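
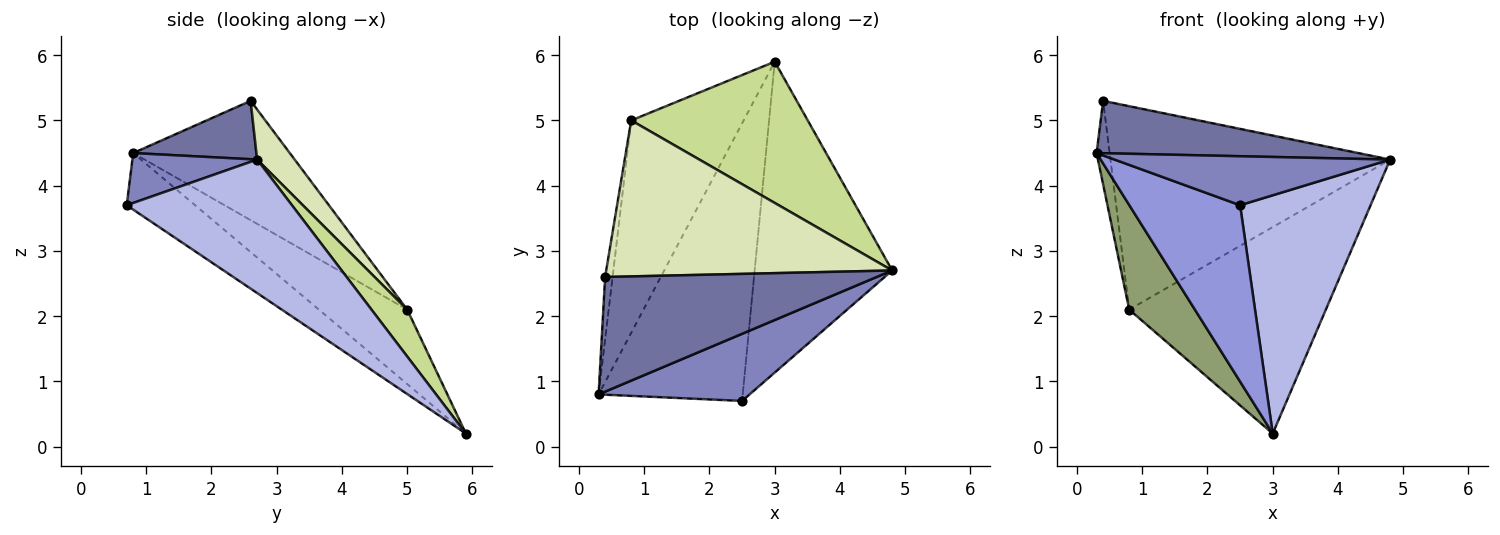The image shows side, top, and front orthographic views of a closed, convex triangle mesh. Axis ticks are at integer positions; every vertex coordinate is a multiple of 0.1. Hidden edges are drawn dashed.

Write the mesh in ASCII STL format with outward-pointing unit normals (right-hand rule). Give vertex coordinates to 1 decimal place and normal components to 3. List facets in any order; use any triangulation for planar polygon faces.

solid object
 facet normal 0.192 -0.407 0.893
  outer loop
   vertex 0.4 2.6 5.3
   vertex 0.3 0.8 4.5
   vertex 4.8 2.7 4.4
  endloop
 endfacet
 facet normal 0.258 -0.570 0.780
  outer loop
   vertex 2.5 0.7 3.7
   vertex 4.8 2.7 4.4
   vertex 0.3 0.8 4.5
  endloop
 endfacet
 facet normal -0.314 -0.509 -0.801
  outer loop
   vertex 2.5 0.7 3.7
   vertex 0.3 0.8 4.5
   vertex 3.0 5.9 0.2
  endloop
 endfacet
 facet normal 0.610 -0.482 -0.629
  outer loop
   vertex 2.5 0.7 3.7
   vertex 3.0 5.9 0.2
   vertex 4.8 2.7 4.4
  endloop
 endfacet
 facet normal -0.511 -0.380 -0.771
  outer loop
   vertex 0.8 5.0 2.1
   vertex 3.0 5.9 0.2
   vertex 0.3 0.8 4.5
  endloop
 endfacet
 facet normal -0.995 0.083 -0.062
  outer loop
   vertex 0.8 5.0 2.1
   vertex 0.3 0.8 4.5
   vertex 0.4 2.6 5.3
  endloop
 endfacet
 facet normal 0.148 0.816 0.558
  outer loop
   vertex 0.8 5.0 2.1
   vertex 4.8 2.7 4.4
   vertex 3.0 5.9 0.2
  endloop
 endfacet
 facet normal 0.106 0.789 0.605
  outer loop
   vertex 0.8 5.0 2.1
   vertex 0.4 2.6 5.3
   vertex 4.8 2.7 4.4
  endloop
 endfacet
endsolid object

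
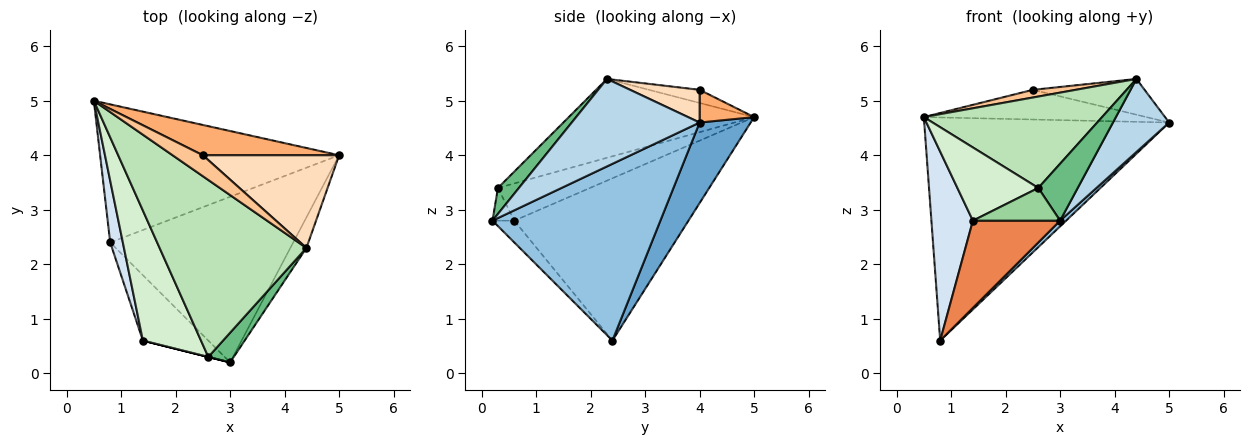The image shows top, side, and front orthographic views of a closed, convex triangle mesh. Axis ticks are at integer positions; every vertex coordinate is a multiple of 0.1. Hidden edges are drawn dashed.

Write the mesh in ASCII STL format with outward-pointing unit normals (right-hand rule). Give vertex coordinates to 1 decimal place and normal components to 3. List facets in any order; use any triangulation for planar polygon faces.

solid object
 facet normal 0.175 0.837 -0.518
  outer loop
   vertex 0.8 2.4 0.6
   vertex 0.5 5.0 4.7
   vertex 5.0 4.0 4.6
  endloop
 endfacet
 facet normal 0.694 -0.025 -0.719
  outer loop
   vertex 0.8 2.4 0.6
   vertex 5.0 4.0 4.6
   vertex 3.0 0.2 2.8
  endloop
 endfacet
 facet normal 0.903 -0.397 -0.166
  outer loop
   vertex 4.4 2.3 5.4
   vertex 3.0 0.2 2.8
   vertex 5.0 4.0 4.6
  endloop
 endfacet
 facet normal -0.970 -0.231 0.076
  outer loop
   vertex 1.4 0.6 2.8
   vertex 0.5 5.0 4.7
   vertex 0.8 2.4 0.6
  endloop
 endfacet
 facet normal -0.196 -0.784 -0.588
  outer loop
   vertex 1.4 0.6 2.8
   vertex 0.8 2.4 0.6
   vertex 3.0 0.2 2.8
  endloop
 endfacet
 facet normal 0.169 0.690 0.704
  outer loop
   vertex 2.5 4.0 5.2
   vertex 5.0 4.0 4.6
   vertex 0.5 5.0 4.7
  endloop
 endfacet
 facet normal -0.377 -0.319 0.870
  outer loop
   vertex 2.5 4.0 5.2
   vertex 0.5 5.0 4.7
   vertex 4.4 2.3 5.4
  endloop
 endfacet
 facet normal 0.218 0.351 0.910
  outer loop
   vertex 2.5 4.0 5.2
   vertex 4.4 2.3 5.4
   vertex 5.0 4.0 4.6
  endloop
 endfacet
 facet normal 0.427 -0.802 0.418
  outer loop
   vertex 2.6 0.3 3.4
   vertex 3.0 0.2 2.8
   vertex 4.4 2.3 5.4
  endloop
 endfacet
 facet normal -0.243 -0.970 0.000
  outer loop
   vertex 2.6 0.3 3.4
   vertex 1.4 0.6 2.8
   vertex 3.0 0.2 2.8
  endloop
 endfacet
 facet normal -0.431 -0.414 0.802
  outer loop
   vertex 2.6 0.3 3.4
   vertex 4.4 2.3 5.4
   vertex 0.5 5.0 4.7
  endloop
 endfacet
 facet normal -0.488 -0.428 0.761
  outer loop
   vertex 2.6 0.3 3.4
   vertex 0.5 5.0 4.7
   vertex 1.4 0.6 2.8
  endloop
 endfacet
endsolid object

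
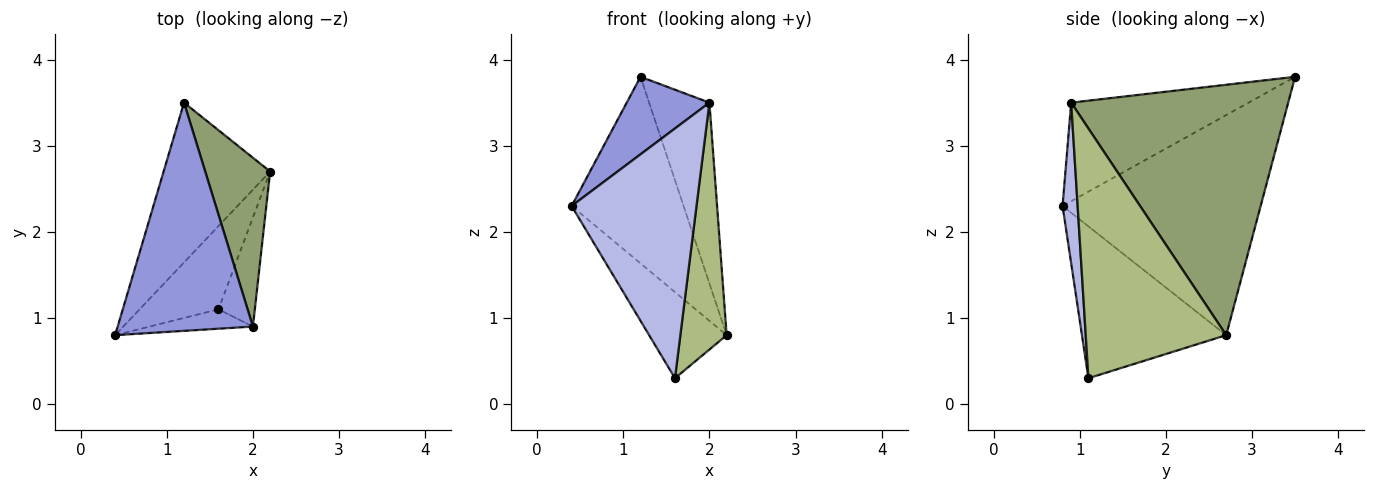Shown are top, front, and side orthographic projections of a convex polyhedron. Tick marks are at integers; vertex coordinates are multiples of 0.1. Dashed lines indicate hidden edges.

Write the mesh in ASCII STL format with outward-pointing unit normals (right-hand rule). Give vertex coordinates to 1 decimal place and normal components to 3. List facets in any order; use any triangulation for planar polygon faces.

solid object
 facet normal -0.802 0.453 -0.388
  outer loop
   vertex 1.2 3.5 3.8
   vertex 2.2 2.7 0.8
   vertex 0.4 0.8 2.3
  endloop
 endfacet
 facet normal -0.801 0.430 -0.416
  outer loop
   vertex 1.6 1.1 0.3
   vertex 0.4 0.8 2.3
   vertex 2.2 2.7 0.8
  endloop
 endfacet
 facet normal -0.568 -0.265 0.779
  outer loop
   vertex 2.0 0.9 3.5
   vertex 1.2 3.5 3.8
   vertex 0.4 0.8 2.3
  endloop
 endfacet
 facet normal 0.119 -0.990 -0.077
  outer loop
   vertex 2.0 0.9 3.5
   vertex 0.4 0.8 2.3
   vertex 1.6 1.1 0.3
  endloop
 endfacet
 facet normal 0.935 0.260 0.242
  outer loop
   vertex 2.0 0.9 3.5
   vertex 2.2 2.7 0.8
   vertex 1.2 3.5 3.8
  endloop
 endfacet
 facet normal 0.941 -0.310 -0.137
  outer loop
   vertex 2.0 0.9 3.5
   vertex 1.6 1.1 0.3
   vertex 2.2 2.7 0.8
  endloop
 endfacet
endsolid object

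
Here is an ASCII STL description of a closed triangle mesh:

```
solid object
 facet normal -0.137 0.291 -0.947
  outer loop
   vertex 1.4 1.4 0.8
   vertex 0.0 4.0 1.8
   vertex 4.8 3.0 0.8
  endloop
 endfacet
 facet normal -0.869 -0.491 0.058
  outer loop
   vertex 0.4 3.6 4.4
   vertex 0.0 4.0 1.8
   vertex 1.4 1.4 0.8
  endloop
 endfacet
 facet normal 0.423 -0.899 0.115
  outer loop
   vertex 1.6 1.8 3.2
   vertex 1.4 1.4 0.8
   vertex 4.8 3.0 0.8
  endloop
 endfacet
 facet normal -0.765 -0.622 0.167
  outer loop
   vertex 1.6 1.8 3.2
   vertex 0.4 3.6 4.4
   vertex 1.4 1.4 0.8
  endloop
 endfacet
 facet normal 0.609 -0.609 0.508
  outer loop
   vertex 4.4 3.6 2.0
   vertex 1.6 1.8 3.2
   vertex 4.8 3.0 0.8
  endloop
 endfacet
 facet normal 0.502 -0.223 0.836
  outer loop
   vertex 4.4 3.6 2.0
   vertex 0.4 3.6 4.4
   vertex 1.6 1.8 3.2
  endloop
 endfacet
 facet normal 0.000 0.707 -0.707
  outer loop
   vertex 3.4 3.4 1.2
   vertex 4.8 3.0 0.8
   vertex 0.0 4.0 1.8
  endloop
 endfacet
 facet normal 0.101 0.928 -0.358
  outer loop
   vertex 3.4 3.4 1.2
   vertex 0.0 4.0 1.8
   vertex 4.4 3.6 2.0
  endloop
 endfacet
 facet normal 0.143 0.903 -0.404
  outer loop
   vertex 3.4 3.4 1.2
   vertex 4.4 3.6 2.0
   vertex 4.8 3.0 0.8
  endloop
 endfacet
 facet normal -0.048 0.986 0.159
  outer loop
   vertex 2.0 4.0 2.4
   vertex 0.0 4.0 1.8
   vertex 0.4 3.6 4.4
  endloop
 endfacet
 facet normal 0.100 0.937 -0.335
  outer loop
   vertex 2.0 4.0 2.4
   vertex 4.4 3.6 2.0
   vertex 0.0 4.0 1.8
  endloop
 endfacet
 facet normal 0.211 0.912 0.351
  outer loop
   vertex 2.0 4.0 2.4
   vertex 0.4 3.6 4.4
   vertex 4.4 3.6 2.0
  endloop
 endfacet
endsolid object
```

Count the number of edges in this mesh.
18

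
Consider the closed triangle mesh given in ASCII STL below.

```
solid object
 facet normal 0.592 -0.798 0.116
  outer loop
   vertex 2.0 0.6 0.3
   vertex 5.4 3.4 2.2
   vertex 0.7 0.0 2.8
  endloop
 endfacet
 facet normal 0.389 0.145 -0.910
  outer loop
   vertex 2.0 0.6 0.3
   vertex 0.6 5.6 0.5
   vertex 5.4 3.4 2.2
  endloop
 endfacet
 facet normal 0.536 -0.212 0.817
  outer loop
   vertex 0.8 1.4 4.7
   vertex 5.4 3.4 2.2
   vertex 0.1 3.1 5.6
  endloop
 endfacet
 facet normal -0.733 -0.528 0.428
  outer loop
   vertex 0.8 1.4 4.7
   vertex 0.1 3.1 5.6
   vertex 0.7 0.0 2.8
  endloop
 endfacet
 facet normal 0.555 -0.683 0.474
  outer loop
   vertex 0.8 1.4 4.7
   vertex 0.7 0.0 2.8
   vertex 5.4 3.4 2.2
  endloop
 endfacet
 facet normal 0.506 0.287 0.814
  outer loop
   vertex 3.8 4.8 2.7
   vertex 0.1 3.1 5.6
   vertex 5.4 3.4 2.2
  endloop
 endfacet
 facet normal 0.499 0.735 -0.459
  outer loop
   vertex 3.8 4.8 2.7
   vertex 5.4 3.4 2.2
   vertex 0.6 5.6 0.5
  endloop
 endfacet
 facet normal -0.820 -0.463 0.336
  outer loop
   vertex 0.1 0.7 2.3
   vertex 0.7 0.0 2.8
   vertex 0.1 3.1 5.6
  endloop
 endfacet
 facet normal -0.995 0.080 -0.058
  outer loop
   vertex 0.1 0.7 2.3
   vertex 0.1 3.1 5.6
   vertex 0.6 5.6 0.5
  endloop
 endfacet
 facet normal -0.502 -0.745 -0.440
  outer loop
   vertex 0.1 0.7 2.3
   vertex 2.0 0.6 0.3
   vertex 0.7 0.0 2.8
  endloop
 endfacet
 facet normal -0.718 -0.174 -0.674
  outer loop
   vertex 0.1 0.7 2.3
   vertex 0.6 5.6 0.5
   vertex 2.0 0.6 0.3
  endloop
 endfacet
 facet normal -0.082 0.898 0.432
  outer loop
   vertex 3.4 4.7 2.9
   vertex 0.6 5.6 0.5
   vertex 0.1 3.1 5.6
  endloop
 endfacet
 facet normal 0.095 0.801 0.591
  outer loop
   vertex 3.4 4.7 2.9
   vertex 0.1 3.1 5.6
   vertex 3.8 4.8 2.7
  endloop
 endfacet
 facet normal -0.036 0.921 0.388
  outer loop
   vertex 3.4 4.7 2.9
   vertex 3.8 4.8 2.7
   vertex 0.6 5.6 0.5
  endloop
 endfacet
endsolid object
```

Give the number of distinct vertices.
9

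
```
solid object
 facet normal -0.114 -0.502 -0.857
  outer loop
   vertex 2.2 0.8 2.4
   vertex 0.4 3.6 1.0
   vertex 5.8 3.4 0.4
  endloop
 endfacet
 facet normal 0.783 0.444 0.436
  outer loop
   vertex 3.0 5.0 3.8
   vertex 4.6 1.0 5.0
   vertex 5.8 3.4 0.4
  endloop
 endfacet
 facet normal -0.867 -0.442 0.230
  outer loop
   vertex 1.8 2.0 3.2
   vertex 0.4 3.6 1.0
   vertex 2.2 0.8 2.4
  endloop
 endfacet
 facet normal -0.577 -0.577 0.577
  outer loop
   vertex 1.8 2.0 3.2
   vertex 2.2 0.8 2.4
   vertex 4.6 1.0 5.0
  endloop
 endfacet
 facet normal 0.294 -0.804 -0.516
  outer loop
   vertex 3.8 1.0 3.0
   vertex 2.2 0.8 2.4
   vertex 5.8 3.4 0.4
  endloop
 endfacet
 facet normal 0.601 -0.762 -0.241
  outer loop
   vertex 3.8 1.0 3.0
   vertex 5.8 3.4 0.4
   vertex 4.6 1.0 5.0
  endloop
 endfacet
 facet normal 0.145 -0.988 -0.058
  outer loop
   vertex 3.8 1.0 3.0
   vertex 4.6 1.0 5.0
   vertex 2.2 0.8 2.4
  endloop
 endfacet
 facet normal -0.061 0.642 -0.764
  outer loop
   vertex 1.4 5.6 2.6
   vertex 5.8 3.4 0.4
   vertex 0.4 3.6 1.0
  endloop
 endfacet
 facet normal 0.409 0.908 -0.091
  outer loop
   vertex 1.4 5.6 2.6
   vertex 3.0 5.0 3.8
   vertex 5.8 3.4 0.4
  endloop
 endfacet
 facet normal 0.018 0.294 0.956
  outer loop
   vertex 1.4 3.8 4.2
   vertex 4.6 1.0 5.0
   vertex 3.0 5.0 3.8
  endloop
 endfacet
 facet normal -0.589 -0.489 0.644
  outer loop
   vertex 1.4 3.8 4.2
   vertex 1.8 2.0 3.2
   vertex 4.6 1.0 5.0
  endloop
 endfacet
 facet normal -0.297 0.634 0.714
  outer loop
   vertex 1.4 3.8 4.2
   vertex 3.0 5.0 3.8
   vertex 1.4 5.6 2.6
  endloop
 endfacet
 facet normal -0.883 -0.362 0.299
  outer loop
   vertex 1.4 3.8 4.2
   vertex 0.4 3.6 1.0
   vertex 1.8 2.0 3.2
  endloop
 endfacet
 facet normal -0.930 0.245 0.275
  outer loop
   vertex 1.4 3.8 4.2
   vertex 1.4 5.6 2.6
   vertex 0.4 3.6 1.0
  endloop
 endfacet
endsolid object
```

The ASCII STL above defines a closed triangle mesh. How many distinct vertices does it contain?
9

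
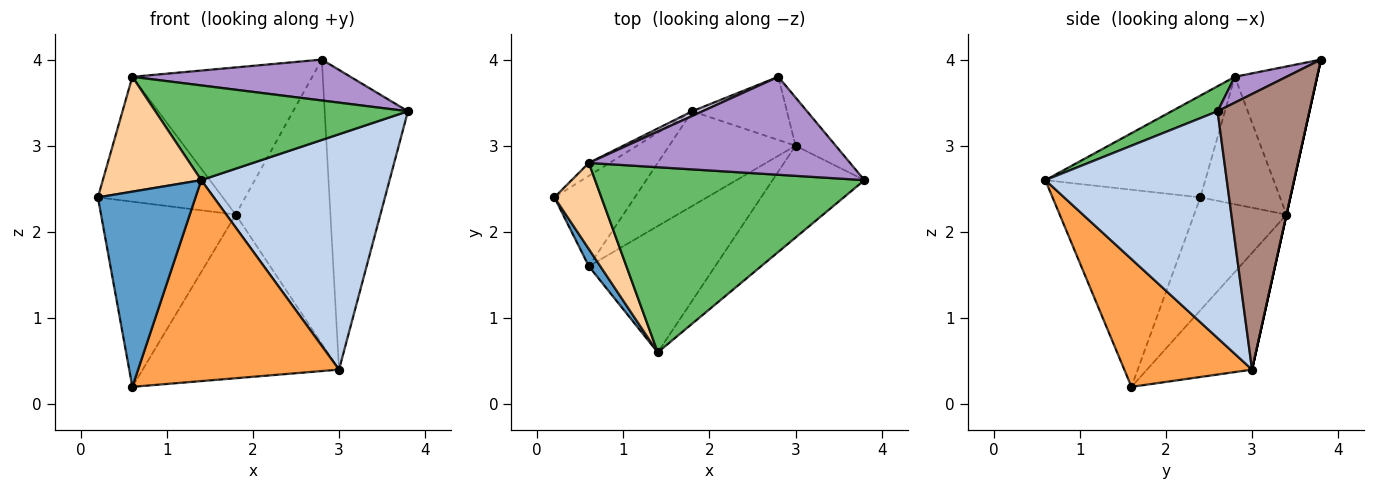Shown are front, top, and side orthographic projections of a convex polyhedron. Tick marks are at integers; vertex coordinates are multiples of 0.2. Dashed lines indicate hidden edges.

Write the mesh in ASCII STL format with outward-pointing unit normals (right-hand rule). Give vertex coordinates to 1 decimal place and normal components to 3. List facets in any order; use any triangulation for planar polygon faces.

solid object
 facet normal -0.834 -0.550 0.049
  outer loop
   vertex 0.6 1.6 0.2
   vertex 1.4 0.6 2.6
   vertex 0.2 2.4 2.4
  endloop
 endfacet
 facet normal 0.668 -0.693 -0.271
  outer loop
   vertex 3.0 3.0 0.4
   vertex 3.8 2.6 3.4
   vertex 1.4 0.6 2.6
  endloop
 endfacet
 facet normal 0.474 -0.746 -0.469
  outer loop
   vertex 3.0 3.0 0.4
   vertex 1.4 0.6 2.6
   vertex 0.6 1.6 0.2
  endloop
 endfacet
 facet normal -0.793 -0.488 0.366
  outer loop
   vertex 0.6 2.8 3.8
   vertex 0.2 2.4 2.4
   vertex 1.4 0.6 2.6
  endloop
 endfacet
 facet normal 0.083 -0.454 0.887
  outer loop
   vertex 0.6 2.8 3.8
   vertex 1.4 0.6 2.6
   vertex 3.8 2.6 3.4
  endloop
 endfacet
 facet normal -0.525 0.765 -0.374
  outer loop
   vertex 1.8 3.4 2.2
   vertex 0.6 1.6 0.2
   vertex 0.2 2.4 2.4
  endloop
 endfacet
 facet normal -0.420 0.785 -0.455
  outer loop
   vertex 1.8 3.4 2.2
   vertex 3.0 3.0 0.4
   vertex 0.6 1.6 0.2
  endloop
 endfacet
 facet normal -0.536 0.840 -0.087
  outer loop
   vertex 1.8 3.4 2.2
   vertex 0.2 2.4 2.4
   vertex 0.6 2.8 3.8
  endloop
 endfacet
 facet normal 0.091 -0.384 0.919
  outer loop
   vertex 2.8 3.8 4.0
   vertex 0.6 2.8 3.8
   vertex 3.8 2.6 3.4
  endloop
 endfacet
 facet normal -0.416 0.909 0.029
  outer loop
   vertex 2.8 3.8 4.0
   vertex 1.8 3.4 2.2
   vertex 0.6 2.8 3.8
  endloop
 endfacet
 facet normal 0.737 0.668 -0.107
  outer loop
   vertex 2.8 3.8 4.0
   vertex 3.8 2.6 3.4
   vertex 3.0 3.0 0.4
  endloop
 endfacet
 facet normal 0.000 0.976 -0.217
  outer loop
   vertex 2.8 3.8 4.0
   vertex 3.0 3.0 0.4
   vertex 1.8 3.4 2.2
  endloop
 endfacet
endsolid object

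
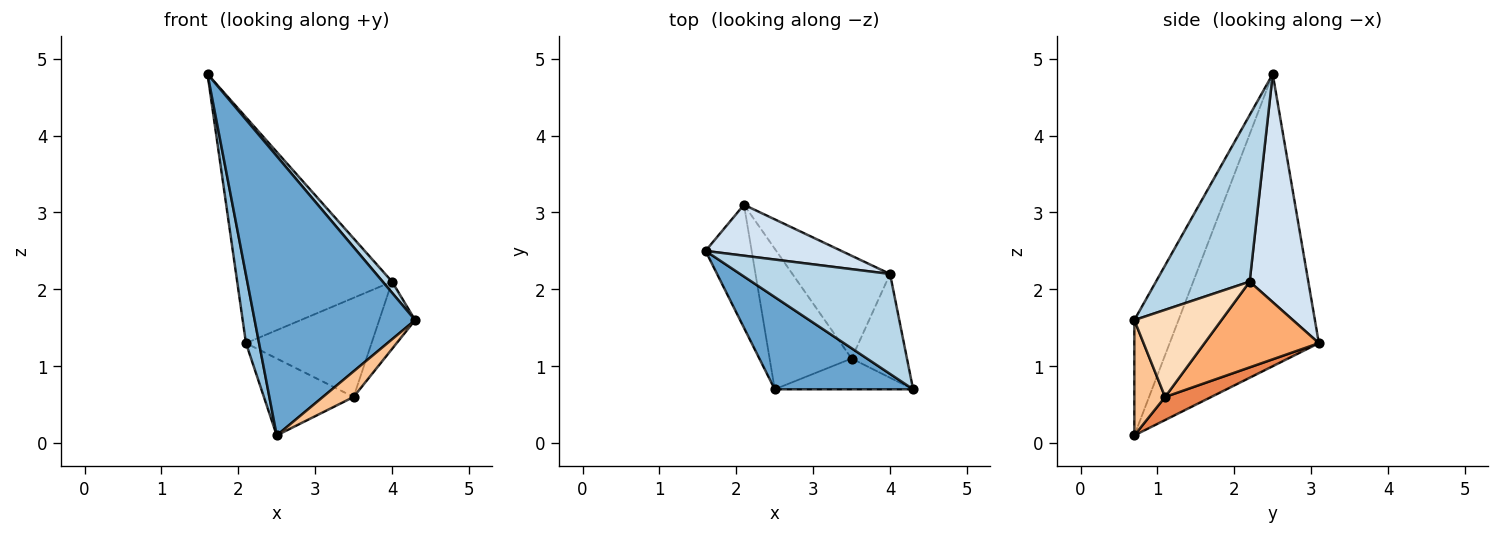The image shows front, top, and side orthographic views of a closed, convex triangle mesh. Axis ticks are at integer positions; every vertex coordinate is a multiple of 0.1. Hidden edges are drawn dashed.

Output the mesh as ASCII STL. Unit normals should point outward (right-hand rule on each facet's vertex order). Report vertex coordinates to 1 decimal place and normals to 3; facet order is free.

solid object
 facet normal -0.253 -0.919 0.303
  outer loop
   vertex 2.5 0.7 0.1
   vertex 4.3 0.7 1.6
   vertex 1.6 2.5 4.8
  endloop
 endfacet
 facet normal -0.984 -0.086 -0.155
  outer loop
   vertex 2.1 3.1 1.3
   vertex 2.5 0.7 0.1
   vertex 1.6 2.5 4.8
  endloop
 endfacet
 facet normal 0.741 -0.074 0.667
  outer loop
   vertex 4.0 2.2 2.1
   vertex 1.6 2.5 4.8
   vertex 4.3 0.7 1.6
  endloop
 endfacet
 facet normal 0.347 0.915 0.206
  outer loop
   vertex 4.0 2.2 2.1
   vertex 2.1 3.1 1.3
   vertex 1.6 2.5 4.8
  endloop
 endfacet
 facet normal 0.240 0.466 -0.852
  outer loop
   vertex 3.5 1.1 0.6
   vertex 2.5 0.7 0.1
   vertex 2.1 3.1 1.3
  endloop
 endfacet
 facet normal 0.534 0.587 -0.608
  outer loop
   vertex 3.5 1.1 0.6
   vertex 2.1 3.1 1.3
   vertex 4.0 2.2 2.1
  endloop
 endfacet
 facet normal 0.539 -0.539 -0.647
  outer loop
   vertex 3.5 1.1 0.6
   vertex 4.3 0.7 1.6
   vertex 2.5 0.7 0.1
  endloop
 endfacet
 facet normal 0.797 0.328 -0.507
  outer loop
   vertex 3.5 1.1 0.6
   vertex 4.0 2.2 2.1
   vertex 4.3 0.7 1.6
  endloop
 endfacet
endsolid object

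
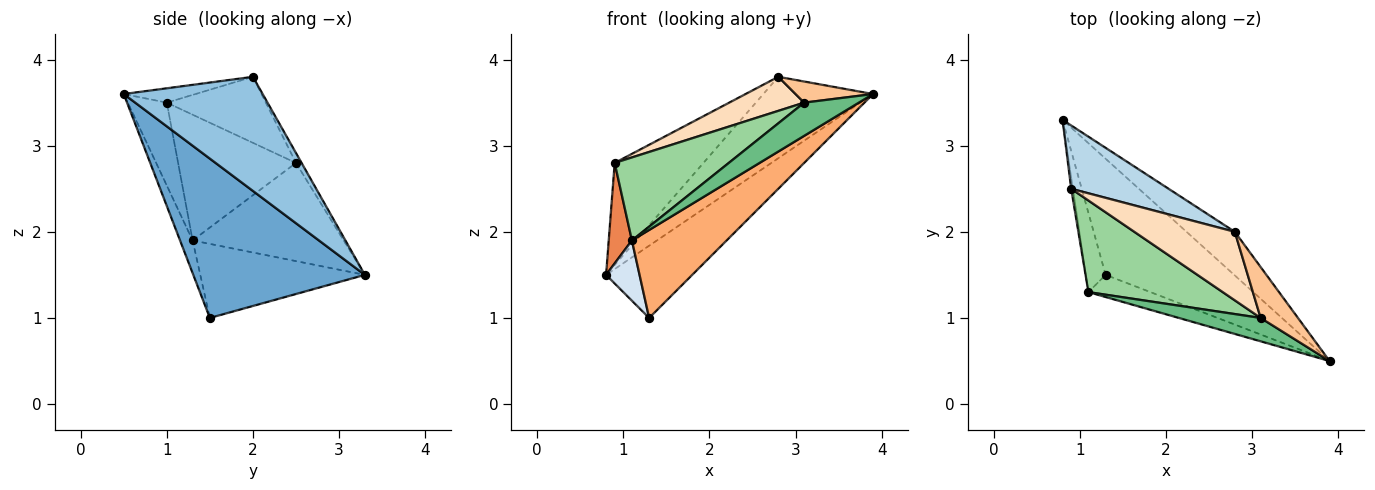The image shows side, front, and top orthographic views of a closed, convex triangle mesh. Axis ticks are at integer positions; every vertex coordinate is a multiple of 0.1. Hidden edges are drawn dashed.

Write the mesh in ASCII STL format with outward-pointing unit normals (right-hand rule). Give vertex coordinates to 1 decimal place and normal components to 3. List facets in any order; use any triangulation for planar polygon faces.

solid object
 facet normal 0.725 0.364 -0.585
  outer loop
   vertex 1.3 1.5 1.0
   vertex 0.8 3.3 1.5
   vertex 3.9 0.5 3.6
  endloop
 endfacet
 facet normal 0.745 0.588 -0.315
  outer loop
   vertex 2.8 2.0 3.8
   vertex 3.9 0.5 3.6
   vertex 0.8 3.3 1.5
  endloop
 endfacet
 facet normal -0.054 0.849 0.526
  outer loop
   vertex 0.9 2.5 2.8
   vertex 2.8 2.0 3.8
   vertex 0.8 3.3 1.5
  endloop
 endfacet
 facet normal -0.948 -0.193 -0.254
  outer loop
   vertex 1.1 1.3 1.9
   vertex 0.8 3.3 1.5
   vertex 1.3 1.5 1.0
  endloop
 endfacet
 facet normal -0.988 -0.152 -0.017
  outer loop
   vertex 1.1 1.3 1.9
   vertex 0.9 2.5 2.8
   vertex 0.8 3.3 1.5
  endloop
 endfacet
 facet normal -0.128 -0.962 -0.242
  outer loop
   vertex 1.1 1.3 1.9
   vertex 1.3 1.5 1.0
   vertex 3.9 0.5 3.6
  endloop
 endfacet
 facet normal -0.335 -0.361 0.870
  outer loop
   vertex 3.1 1.0 3.5
   vertex 3.9 0.5 3.6
   vertex 2.8 2.0 3.8
  endloop
 endfacet
 facet normal -0.507 -0.384 0.772
  outer loop
   vertex 3.1 1.0 3.5
   vertex 2.8 2.0 3.8
   vertex 0.9 2.5 2.8
  endloop
 endfacet
 facet normal -0.504 -0.706 0.497
  outer loop
   vertex 3.1 1.0 3.5
   vertex 1.1 1.3 1.9
   vertex 3.9 0.5 3.6
  endloop
 endfacet
 facet normal -0.570 -0.552 0.609
  outer loop
   vertex 3.1 1.0 3.5
   vertex 0.9 2.5 2.8
   vertex 1.1 1.3 1.9
  endloop
 endfacet
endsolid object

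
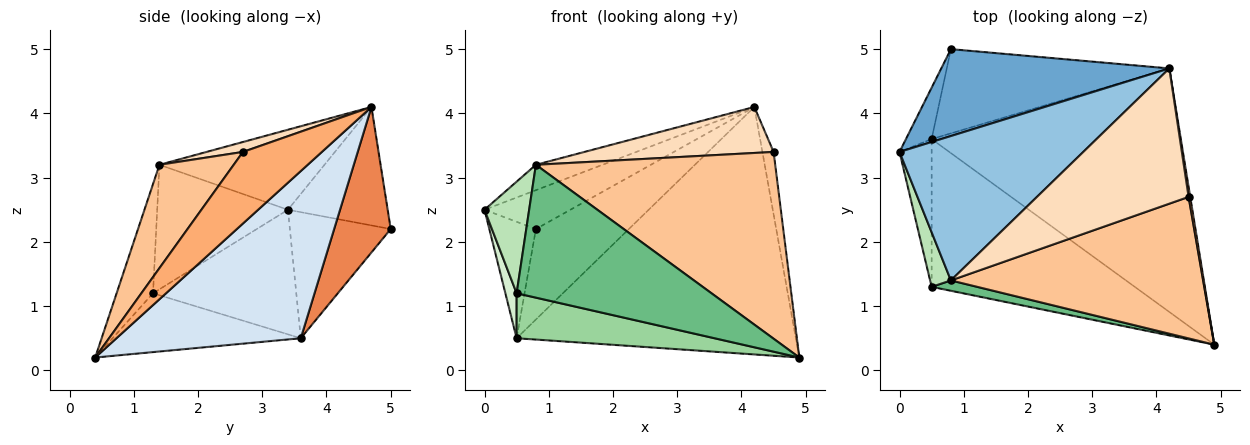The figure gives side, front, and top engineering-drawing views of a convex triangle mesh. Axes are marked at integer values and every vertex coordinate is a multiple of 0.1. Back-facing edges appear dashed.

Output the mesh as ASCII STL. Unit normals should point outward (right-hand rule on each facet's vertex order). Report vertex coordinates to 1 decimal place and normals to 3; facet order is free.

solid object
 facet normal -0.428 0.369 0.825
  outer loop
   vertex 0.8 5.0 2.2
   vertex 0.0 3.4 2.5
   vertex 4.2 4.7 4.1
  endloop
 endfacet
 facet normal -0.394 0.159 0.905
  outer loop
   vertex 0.8 1.4 3.2
   vertex 4.2 4.7 4.1
   vertex 0.0 3.4 2.5
  endloop
 endfacet
 facet normal -0.893 0.412 -0.182
  outer loop
   vertex 0.5 3.6 0.5
   vertex 0.0 3.4 2.5
   vertex 0.8 5.0 2.2
  endloop
 endfacet
 facet normal 0.426 0.645 -0.635
  outer loop
   vertex 0.5 3.6 0.5
   vertex 4.2 4.7 4.1
   vertex 4.9 0.4 0.2
  endloop
 endfacet
 facet normal 0.407 0.669 -0.622
  outer loop
   vertex 0.5 3.6 0.5
   vertex 0.8 5.0 2.2
   vertex 4.2 4.7 4.1
  endloop
 endfacet
 facet normal 0.990 0.141 0.023
  outer loop
   vertex 4.5 2.7 3.4
   vertex 4.9 0.4 0.2
   vertex 4.2 4.7 4.1
  endloop
 endfacet
 facet normal 0.240 -0.774 0.586
  outer loop
   vertex 4.5 2.7 3.4
   vertex 0.8 1.4 3.2
   vertex 4.9 0.4 0.2
  endloop
 endfacet
 facet normal 0.062 -0.321 0.945
  outer loop
   vertex 4.5 2.7 3.4
   vertex 4.2 4.7 4.1
   vertex 0.8 1.4 3.2
  endloop
 endfacet
 facet normal -0.183 -0.980 0.076
  outer loop
   vertex 0.5 1.3 1.2
   vertex 4.9 0.4 0.2
   vertex 0.8 1.4 3.2
  endloop
 endfacet
 facet normal -0.267 -0.281 -0.922
  outer loop
   vertex 0.5 1.3 1.2
   vertex 0.5 3.6 0.5
   vertex 4.9 0.4 0.2
  endloop
 endfacet
 facet normal -0.935 -0.319 0.156
  outer loop
   vertex 0.5 1.3 1.2
   vertex 0.8 1.4 3.2
   vertex 0.0 3.4 2.5
  endloop
 endfacet
 facet normal -0.966 -0.076 -0.249
  outer loop
   vertex 0.5 1.3 1.2
   vertex 0.0 3.4 2.5
   vertex 0.5 3.6 0.5
  endloop
 endfacet
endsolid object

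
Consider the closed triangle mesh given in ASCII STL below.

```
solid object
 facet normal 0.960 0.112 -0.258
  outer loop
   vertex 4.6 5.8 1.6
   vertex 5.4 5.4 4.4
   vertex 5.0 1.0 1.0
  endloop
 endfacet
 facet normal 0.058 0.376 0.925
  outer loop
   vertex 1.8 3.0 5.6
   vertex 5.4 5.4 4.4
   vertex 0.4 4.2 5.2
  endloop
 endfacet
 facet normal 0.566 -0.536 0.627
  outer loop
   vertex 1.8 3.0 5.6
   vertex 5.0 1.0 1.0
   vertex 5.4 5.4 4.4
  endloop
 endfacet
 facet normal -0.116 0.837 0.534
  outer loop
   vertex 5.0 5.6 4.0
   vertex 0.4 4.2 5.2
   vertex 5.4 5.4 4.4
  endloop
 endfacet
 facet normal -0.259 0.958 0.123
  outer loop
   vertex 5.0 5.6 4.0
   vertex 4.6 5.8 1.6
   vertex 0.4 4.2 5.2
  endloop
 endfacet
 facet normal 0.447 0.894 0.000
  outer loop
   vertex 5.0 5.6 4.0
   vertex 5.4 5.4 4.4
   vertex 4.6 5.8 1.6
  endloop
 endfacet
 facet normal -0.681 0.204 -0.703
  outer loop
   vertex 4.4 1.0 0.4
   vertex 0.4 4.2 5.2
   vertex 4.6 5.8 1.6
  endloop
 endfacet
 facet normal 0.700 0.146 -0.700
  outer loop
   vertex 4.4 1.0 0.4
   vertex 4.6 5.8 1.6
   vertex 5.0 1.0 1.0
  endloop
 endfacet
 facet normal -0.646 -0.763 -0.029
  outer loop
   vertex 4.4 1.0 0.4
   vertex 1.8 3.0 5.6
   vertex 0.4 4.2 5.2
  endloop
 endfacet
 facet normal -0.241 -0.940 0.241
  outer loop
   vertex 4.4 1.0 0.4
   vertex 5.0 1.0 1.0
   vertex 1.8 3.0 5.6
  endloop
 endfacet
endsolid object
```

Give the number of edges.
15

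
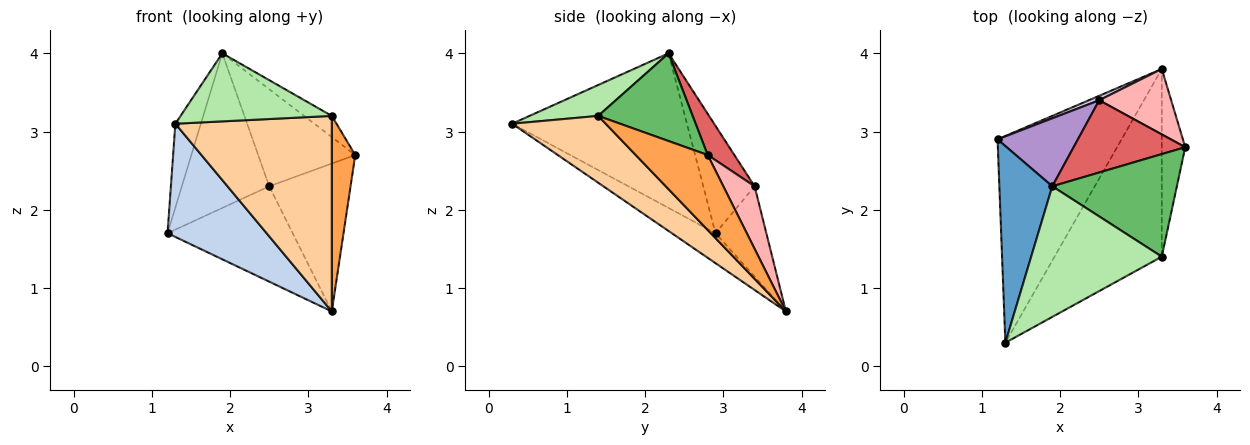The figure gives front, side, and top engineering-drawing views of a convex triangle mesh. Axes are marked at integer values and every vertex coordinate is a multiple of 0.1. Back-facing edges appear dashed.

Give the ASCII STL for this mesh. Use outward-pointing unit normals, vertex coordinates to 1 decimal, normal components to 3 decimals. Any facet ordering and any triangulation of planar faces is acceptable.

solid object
 facet normal -0.937 0.137 0.321
  outer loop
   vertex 1.9 2.3 4.0
   vertex 1.2 2.9 1.7
   vertex 1.3 0.3 3.1
  endloop
 endfacet
 facet normal -0.207 -0.470 -0.858
  outer loop
   vertex 3.3 3.8 0.7
   vertex 1.3 0.3 3.1
   vertex 1.2 2.9 1.7
  endloop
 endfacet
 facet normal 0.911 -0.297 -0.285
  outer loop
   vertex 3.3 1.4 3.2
   vertex 3.3 3.8 0.7
   vertex 3.6 2.8 2.7
  endloop
 endfacet
 facet normal 0.396 -0.662 -0.636
  outer loop
   vertex 3.3 1.4 3.2
   vertex 1.3 0.3 3.1
   vertex 3.3 3.8 0.7
  endloop
 endfacet
 facet normal 0.568 0.166 0.806
  outer loop
   vertex 3.3 1.4 3.2
   vertex 3.6 2.8 2.7
   vertex 1.9 2.3 4.0
  endloop
 endfacet
 facet normal 0.205 -0.452 0.868
  outer loop
   vertex 3.3 1.4 3.2
   vertex 1.9 2.3 4.0
   vertex 1.3 0.3 3.1
  endloop
 endfacet
 facet normal 0.215 0.783 0.583
  outer loop
   vertex 2.5 3.4 2.3
   vertex 1.9 2.3 4.0
   vertex 3.6 2.8 2.7
  endloop
 endfacet
 facet normal 0.332 0.863 0.382
  outer loop
   vertex 2.5 3.4 2.3
   vertex 3.6 2.8 2.7
   vertex 3.3 3.8 0.7
  endloop
 endfacet
 facet normal -0.474 0.806 0.354
  outer loop
   vertex 2.5 3.4 2.3
   vertex 1.2 2.9 1.7
   vertex 1.9 2.3 4.0
  endloop
 endfacet
 facet normal -0.376 0.926 0.043
  outer loop
   vertex 2.5 3.4 2.3
   vertex 3.3 3.8 0.7
   vertex 1.2 2.9 1.7
  endloop
 endfacet
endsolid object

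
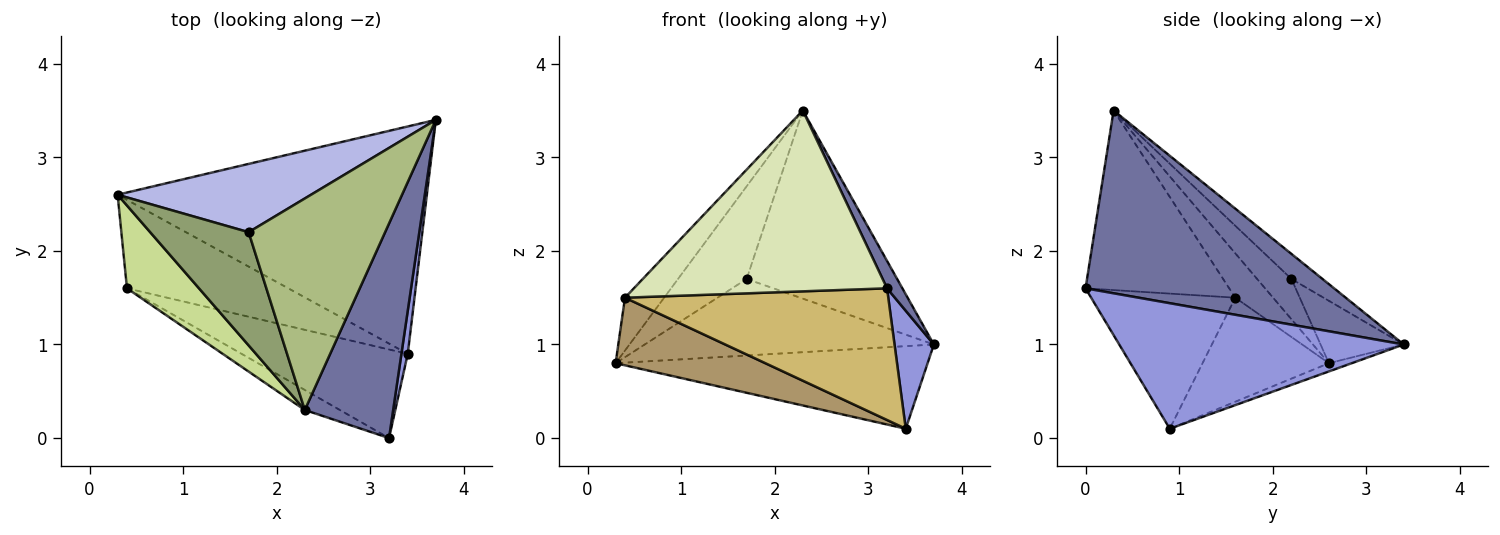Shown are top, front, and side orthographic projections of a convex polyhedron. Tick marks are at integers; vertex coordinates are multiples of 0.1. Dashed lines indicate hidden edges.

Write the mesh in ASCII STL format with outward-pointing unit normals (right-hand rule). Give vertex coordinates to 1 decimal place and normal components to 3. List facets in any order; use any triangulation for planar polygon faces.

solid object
 facet normal 0.899 -0.056 0.435
  outer loop
   vertex 2.3 0.3 3.5
   vertex 3.2 0.0 1.6
   vertex 3.7 3.4 1.0
  endloop
 endfacet
 facet normal -0.025 0.341 -0.940
  outer loop
   vertex 3.4 0.9 0.1
   vertex 0.3 2.6 0.8
   vertex 3.7 3.4 1.0
  endloop
 endfacet
 facet normal 0.989 -0.137 0.050
  outer loop
   vertex 3.4 0.9 0.1
   vertex 3.7 3.4 1.0
   vertex 3.2 0.0 1.6
  endloop
 endfacet
 facet normal -0.210 0.730 0.651
  outer loop
   vertex 1.7 2.2 1.7
   vertex 3.7 3.4 1.0
   vertex 0.3 2.6 0.8
  endloop
 endfacet
 facet normal -0.302 0.604 0.738
  outer loop
   vertex 1.7 2.2 1.7
   vertex 0.3 2.6 0.8
   vertex 2.3 0.3 3.5
  endloop
 endfacet
 facet normal -0.136 0.658 0.740
  outer loop
   vertex 1.7 2.2 1.7
   vertex 2.3 0.3 3.5
   vertex 3.7 3.4 1.0
  endloop
 endfacet
 facet normal -0.461 0.478 0.748
  outer loop
   vertex 0.4 1.6 1.5
   vertex 2.3 0.3 3.5
   vertex 0.3 2.6 0.8
  endloop
 endfacet
 facet normal -0.491 -0.866 -0.096
  outer loop
   vertex 0.4 1.6 1.5
   vertex 3.2 0.0 1.6
   vertex 2.3 0.3 3.5
  endloop
 endfacet
 facet normal -0.456 -0.541 -0.707
  outer loop
   vertex 0.4 1.6 1.5
   vertex 0.3 2.6 0.8
   vertex 3.4 0.9 0.1
  endloop
 endfacet
 facet normal -0.413 -0.755 -0.508
  outer loop
   vertex 0.4 1.6 1.5
   vertex 3.4 0.9 0.1
   vertex 3.2 0.0 1.6
  endloop
 endfacet
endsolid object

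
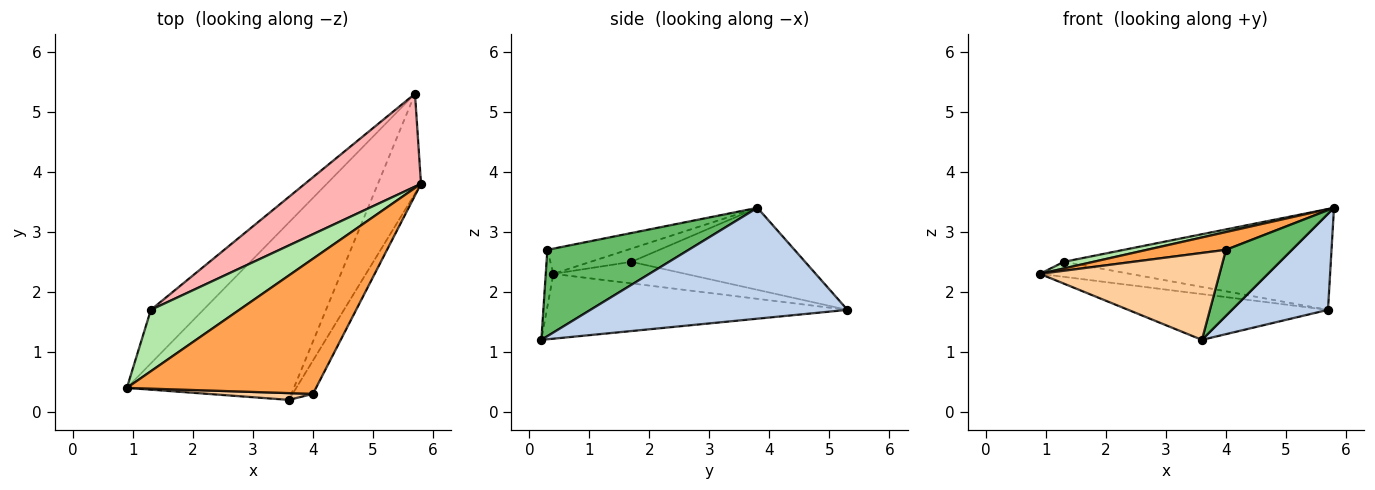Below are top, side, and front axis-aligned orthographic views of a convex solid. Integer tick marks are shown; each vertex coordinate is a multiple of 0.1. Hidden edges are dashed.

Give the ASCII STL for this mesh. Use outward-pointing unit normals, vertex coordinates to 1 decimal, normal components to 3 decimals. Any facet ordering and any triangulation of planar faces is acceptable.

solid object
 facet normal -0.352 0.234 -0.906
  outer loop
   vertex 5.7 5.3 1.7
   vertex 3.6 0.2 1.2
   vertex 0.9 0.4 2.3
  endloop
 endfacet
 facet normal 0.880 -0.329 -0.342
  outer loop
   vertex 5.7 5.3 1.7
   vertex 5.8 3.8 3.4
   vertex 3.6 0.2 1.2
  endloop
 endfacet
 facet normal -0.131 -0.129 0.983
  outer loop
   vertex 4.0 0.3 2.7
   vertex 5.8 3.8 3.4
   vertex 0.9 0.4 2.3
  endloop
 endfacet
 facet normal -0.042 -0.996 0.078
  outer loop
   vertex 4.0 0.3 2.7
   vertex 0.9 0.4 2.3
   vertex 3.6 0.2 1.2
  endloop
 endfacet
 facet normal 0.886 -0.414 -0.209
  outer loop
   vertex 4.0 0.3 2.7
   vertex 3.6 0.2 1.2
   vertex 5.8 3.8 3.4
  endloop
 endfacet
 facet normal -0.147 -0.106 0.983
  outer loop
   vertex 1.3 1.7 2.5
   vertex 0.9 0.4 2.3
   vertex 5.8 3.8 3.4
  endloop
 endfacet
 facet normal -0.368 0.251 -0.895
  outer loop
   vertex 1.3 1.7 2.5
   vertex 5.7 5.3 1.7
   vertex 0.9 0.4 2.3
  endloop
 endfacet
 facet normal -0.432 0.664 0.611
  outer loop
   vertex 1.3 1.7 2.5
   vertex 5.8 3.8 3.4
   vertex 5.7 5.3 1.7
  endloop
 endfacet
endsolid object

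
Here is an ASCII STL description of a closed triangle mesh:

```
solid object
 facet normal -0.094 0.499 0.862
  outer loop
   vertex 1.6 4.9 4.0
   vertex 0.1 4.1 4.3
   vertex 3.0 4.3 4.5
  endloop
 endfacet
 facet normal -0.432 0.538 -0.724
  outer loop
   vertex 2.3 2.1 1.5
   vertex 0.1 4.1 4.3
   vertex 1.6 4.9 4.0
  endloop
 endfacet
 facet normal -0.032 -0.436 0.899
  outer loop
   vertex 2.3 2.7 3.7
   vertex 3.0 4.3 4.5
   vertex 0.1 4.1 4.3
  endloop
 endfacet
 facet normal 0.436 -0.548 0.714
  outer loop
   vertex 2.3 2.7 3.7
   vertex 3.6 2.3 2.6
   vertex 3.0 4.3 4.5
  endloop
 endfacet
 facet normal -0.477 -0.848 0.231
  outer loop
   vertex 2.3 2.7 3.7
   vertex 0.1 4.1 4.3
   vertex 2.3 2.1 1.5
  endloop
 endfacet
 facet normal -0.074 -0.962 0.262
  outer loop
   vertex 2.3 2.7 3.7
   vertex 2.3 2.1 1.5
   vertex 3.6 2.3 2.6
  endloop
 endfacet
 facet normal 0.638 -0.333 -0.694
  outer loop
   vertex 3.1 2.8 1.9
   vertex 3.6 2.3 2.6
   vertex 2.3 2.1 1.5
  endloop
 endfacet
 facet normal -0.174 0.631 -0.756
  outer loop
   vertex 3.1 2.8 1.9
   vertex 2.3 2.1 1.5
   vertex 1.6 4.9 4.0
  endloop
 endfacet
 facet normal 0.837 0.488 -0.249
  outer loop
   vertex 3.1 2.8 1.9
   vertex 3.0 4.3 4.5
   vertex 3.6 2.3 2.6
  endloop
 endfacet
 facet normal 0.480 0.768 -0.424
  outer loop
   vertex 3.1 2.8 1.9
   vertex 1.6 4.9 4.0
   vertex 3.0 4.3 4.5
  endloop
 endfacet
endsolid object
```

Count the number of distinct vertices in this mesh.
7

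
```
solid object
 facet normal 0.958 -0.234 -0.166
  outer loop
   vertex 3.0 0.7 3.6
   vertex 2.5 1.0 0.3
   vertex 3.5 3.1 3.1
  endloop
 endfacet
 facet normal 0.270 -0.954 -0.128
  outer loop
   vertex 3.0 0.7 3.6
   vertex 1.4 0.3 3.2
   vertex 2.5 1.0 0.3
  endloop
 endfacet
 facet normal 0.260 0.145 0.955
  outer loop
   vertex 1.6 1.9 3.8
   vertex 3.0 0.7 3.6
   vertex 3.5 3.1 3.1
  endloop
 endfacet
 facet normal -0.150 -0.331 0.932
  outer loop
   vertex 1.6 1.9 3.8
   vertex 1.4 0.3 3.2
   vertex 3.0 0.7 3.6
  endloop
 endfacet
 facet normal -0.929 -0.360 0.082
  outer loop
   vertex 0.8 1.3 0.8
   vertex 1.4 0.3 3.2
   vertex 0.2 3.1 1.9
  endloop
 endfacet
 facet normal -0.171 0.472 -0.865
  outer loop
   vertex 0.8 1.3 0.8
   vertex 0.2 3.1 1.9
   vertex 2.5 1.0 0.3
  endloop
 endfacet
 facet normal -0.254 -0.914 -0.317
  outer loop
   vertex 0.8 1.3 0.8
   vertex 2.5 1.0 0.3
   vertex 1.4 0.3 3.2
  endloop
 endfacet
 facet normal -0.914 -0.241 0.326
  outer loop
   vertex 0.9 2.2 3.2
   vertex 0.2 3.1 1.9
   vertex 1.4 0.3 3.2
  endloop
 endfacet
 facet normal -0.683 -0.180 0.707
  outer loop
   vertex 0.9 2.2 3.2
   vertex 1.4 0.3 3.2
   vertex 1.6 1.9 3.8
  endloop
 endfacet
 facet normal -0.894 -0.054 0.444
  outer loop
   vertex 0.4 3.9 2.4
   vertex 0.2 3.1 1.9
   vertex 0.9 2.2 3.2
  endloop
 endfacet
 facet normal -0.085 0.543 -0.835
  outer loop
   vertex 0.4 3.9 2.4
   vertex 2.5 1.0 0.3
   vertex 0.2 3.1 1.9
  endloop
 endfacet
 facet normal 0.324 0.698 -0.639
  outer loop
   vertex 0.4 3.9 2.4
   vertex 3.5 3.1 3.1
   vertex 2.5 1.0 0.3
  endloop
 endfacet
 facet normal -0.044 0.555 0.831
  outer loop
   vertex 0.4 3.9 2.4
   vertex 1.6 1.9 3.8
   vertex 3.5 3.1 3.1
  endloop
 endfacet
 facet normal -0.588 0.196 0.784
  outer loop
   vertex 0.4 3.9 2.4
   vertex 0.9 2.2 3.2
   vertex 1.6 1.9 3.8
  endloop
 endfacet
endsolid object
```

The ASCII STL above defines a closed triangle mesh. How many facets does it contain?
14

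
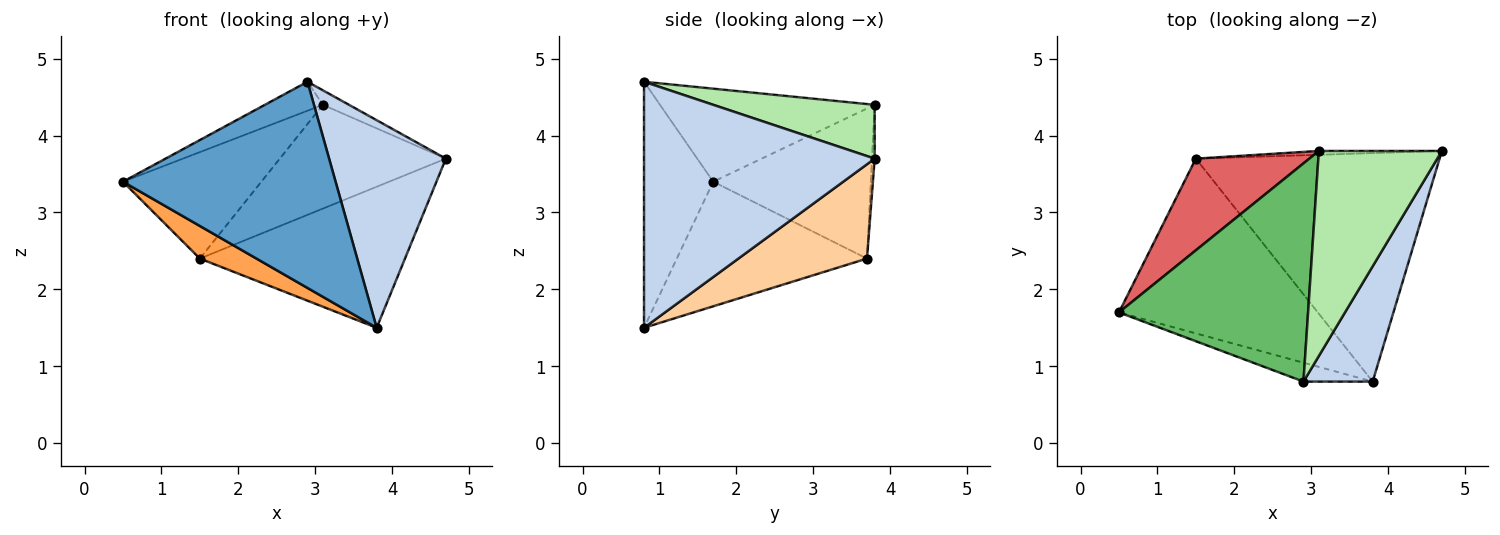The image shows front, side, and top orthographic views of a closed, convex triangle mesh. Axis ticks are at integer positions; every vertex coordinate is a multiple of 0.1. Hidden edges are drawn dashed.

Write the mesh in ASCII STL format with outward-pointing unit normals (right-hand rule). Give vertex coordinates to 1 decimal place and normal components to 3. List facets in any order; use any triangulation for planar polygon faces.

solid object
 facet normal -0.308 -0.947 -0.087
  outer loop
   vertex 2.9 0.8 4.7
   vertex 0.5 1.7 3.4
   vertex 3.8 0.8 1.5
  endloop
 endfacet
 facet normal 0.865 -0.438 0.243
  outer loop
   vertex 2.9 0.8 4.7
   vertex 3.8 0.8 1.5
   vertex 4.7 3.8 3.7
  endloop
 endfacet
 facet normal -0.524 -0.156 -0.837
  outer loop
   vertex 1.5 3.7 2.4
   vertex 3.8 0.8 1.5
   vertex 0.5 1.7 3.4
  endloop
 endfacet
 facet normal 0.313 0.499 -0.808
  outer loop
   vertex 1.5 3.7 2.4
   vertex 4.7 3.8 3.7
   vertex 3.8 0.8 1.5
  endloop
 endfacet
 facet normal -0.438 0.118 0.891
  outer loop
   vertex 3.1 3.8 4.4
   vertex 0.5 1.7 3.4
   vertex 2.9 0.8 4.7
  endloop
 endfacet
 facet normal 0.400 0.065 0.914
  outer loop
   vertex 3.1 3.8 4.4
   vertex 2.9 0.8 4.7
   vertex 4.7 3.8 3.7
  endloop
 endfacet
 facet normal -0.653 0.574 0.494
  outer loop
   vertex 3.1 3.8 4.4
   vertex 1.5 3.7 2.4
   vertex 0.5 1.7 3.4
  endloop
 endfacet
 facet normal -0.016 0.999 -0.037
  outer loop
   vertex 3.1 3.8 4.4
   vertex 4.7 3.8 3.7
   vertex 1.5 3.7 2.4
  endloop
 endfacet
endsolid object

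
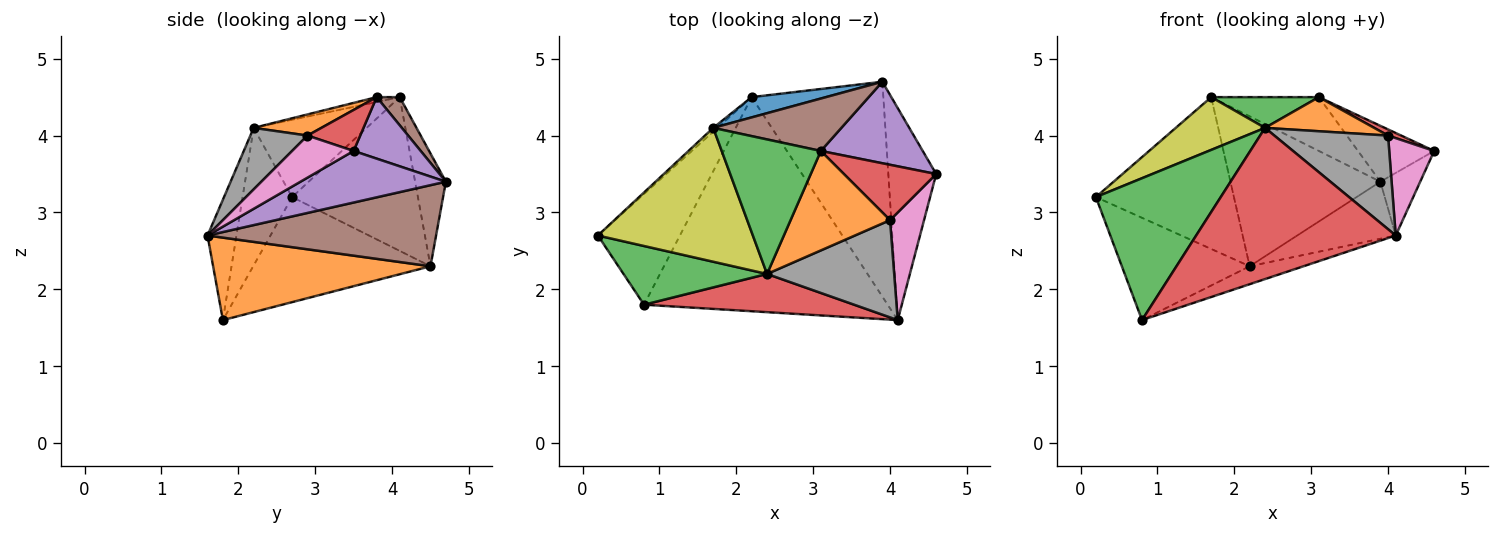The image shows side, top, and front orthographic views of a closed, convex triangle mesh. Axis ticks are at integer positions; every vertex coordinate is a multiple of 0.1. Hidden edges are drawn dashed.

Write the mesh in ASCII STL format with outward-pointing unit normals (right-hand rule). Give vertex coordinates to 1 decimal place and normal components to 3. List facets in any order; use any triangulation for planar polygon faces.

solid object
 facet normal -0.685 0.494 -0.535
  outer loop
   vertex 2.2 4.5 2.3
   vertex 0.8 1.8 1.6
   vertex 0.2 2.7 3.2
  endloop
 endfacet
 facet normal 0.320 0.079 -0.944
  outer loop
   vertex 2.2 4.5 2.3
   vertex 4.1 1.6 2.7
   vertex 0.8 1.8 1.6
  endloop
 endfacet
 facet normal -0.344 -0.868 0.359
  outer loop
   vertex 2.4 2.2 4.1
   vertex 0.2 2.7 3.2
   vertex 0.8 1.8 1.6
  endloop
 endfacet
 facet normal -0.139 -0.960 0.243
  outer loop
   vertex 2.4 2.2 4.1
   vertex 0.8 1.8 1.6
   vertex 4.1 1.6 2.7
  endloop
 endfacet
 facet normal 0.719 0.197 -0.667
  outer loop
   vertex 3.9 4.7 3.4
   vertex 4.6 3.5 3.8
   vertex 4.1 1.6 2.7
  endloop
 endfacet
 facet normal 0.511 0.221 -0.831
  outer loop
   vertex 3.9 4.7 3.4
   vertex 4.1 1.6 2.7
   vertex 2.2 4.5 2.3
  endloop
 endfacet
 facet normal 0.676 -0.494 0.546
  outer loop
   vertex 4.0 2.9 4.0
   vertex 4.1 1.6 2.7
   vertex 4.6 3.5 3.8
  endloop
 endfacet
 facet normal 0.329 -0.655 0.680
  outer loop
   vertex 4.0 2.9 4.0
   vertex 2.4 2.2 4.1
   vertex 4.1 1.6 2.7
  endloop
 endfacet
 facet normal -0.421 -0.333 0.844
  outer loop
   vertex 1.7 4.1 4.5
   vertex 0.2 2.7 3.2
   vertex 2.4 2.2 4.1
  endloop
 endfacet
 facet normal -0.673 0.739 -0.019
  outer loop
   vertex 1.7 4.1 4.5
   vertex 2.2 4.5 2.3
   vertex 0.2 2.7 3.2
  endloop
 endfacet
 facet normal -0.199 0.971 0.131
  outer loop
   vertex 1.7 4.1 4.5
   vertex 3.9 4.7 3.4
   vertex 2.2 4.5 2.3
  endloop
 endfacet
 facet normal 0.197 -0.318 0.927
  outer loop
   vertex 3.1 3.8 4.5
   vertex 2.4 2.2 4.1
   vertex 4.0 2.9 4.0
  endloop
 endfacet
 facet normal -0.048 -0.223 0.974
  outer loop
   vertex 3.1 3.8 4.5
   vertex 1.7 4.1 4.5
   vertex 2.4 2.2 4.1
  endloop
 endfacet
 facet normal 0.404 -0.101 0.909
  outer loop
   vertex 3.1 3.8 4.5
   vertex 4.0 2.9 4.0
   vertex 4.6 3.5 3.8
  endloop
 endfacet
 facet normal 0.446 0.506 0.738
  outer loop
   vertex 3.1 3.8 4.5
   vertex 4.6 3.5 3.8
   vertex 3.9 4.7 3.4
  endloop
 endfacet
 facet normal 0.152 0.708 0.690
  outer loop
   vertex 3.1 3.8 4.5
   vertex 3.9 4.7 3.4
   vertex 1.7 4.1 4.5
  endloop
 endfacet
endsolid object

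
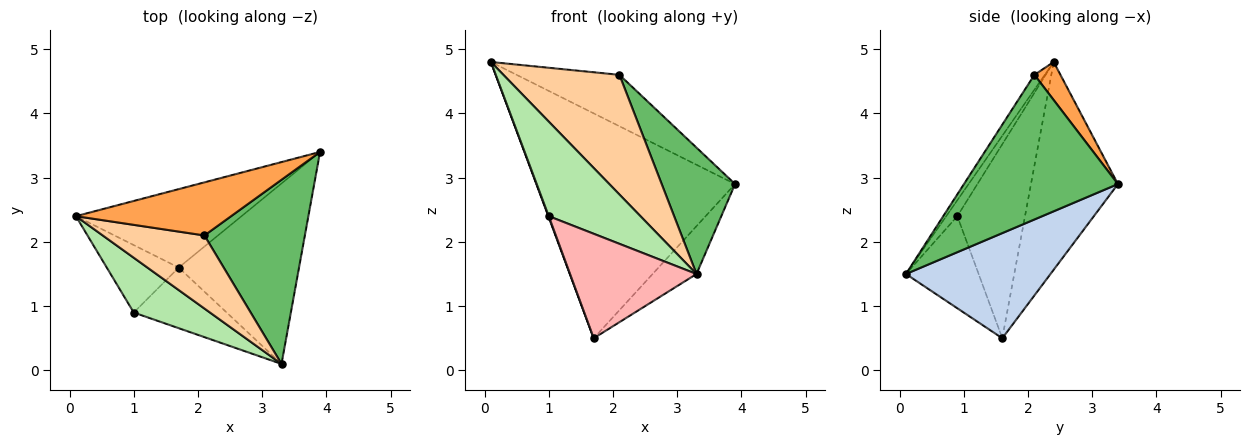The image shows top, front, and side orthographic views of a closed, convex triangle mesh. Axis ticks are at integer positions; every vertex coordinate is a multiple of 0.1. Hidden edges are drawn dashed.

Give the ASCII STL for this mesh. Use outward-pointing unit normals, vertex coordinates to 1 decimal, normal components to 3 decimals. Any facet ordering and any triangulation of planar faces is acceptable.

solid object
 facet normal -0.382 0.873 -0.304
  outer loop
   vertex 1.7 1.6 0.5
   vertex 0.1 2.4 4.8
   vertex 3.9 3.4 2.9
  endloop
 endfacet
 facet normal 0.645 0.196 -0.738
  outer loop
   vertex 1.7 1.6 0.5
   vertex 3.9 3.4 2.9
   vertex 3.3 0.1 1.5
  endloop
 endfacet
 facet normal 0.174 0.685 0.708
  outer loop
   vertex 2.1 2.1 4.6
   vertex 3.9 3.4 2.9
   vertex 0.1 2.4 4.8
  endloop
 endfacet
 facet normal -0.076 -0.851 0.520
  outer loop
   vertex 2.1 2.1 4.6
   vertex 0.1 2.4 4.8
   vertex 3.3 0.1 1.5
  endloop
 endfacet
 facet normal 0.765 -0.364 0.531
  outer loop
   vertex 2.1 2.1 4.6
   vertex 3.3 0.1 1.5
   vertex 3.9 3.4 2.9
  endloop
 endfacet
 facet normal -0.104 -0.860 0.499
  outer loop
   vertex 1.0 0.9 2.4
   vertex 3.3 0.1 1.5
   vertex 0.1 2.4 4.8
  endloop
 endfacet
 facet normal -0.938 -0.006 -0.348
  outer loop
   vertex 1.0 0.9 2.4
   vertex 0.1 2.4 4.8
   vertex 1.7 1.6 0.5
  endloop
 endfacet
 facet normal -0.445 -0.774 -0.449
  outer loop
   vertex 1.0 0.9 2.4
   vertex 1.7 1.6 0.5
   vertex 3.3 0.1 1.5
  endloop
 endfacet
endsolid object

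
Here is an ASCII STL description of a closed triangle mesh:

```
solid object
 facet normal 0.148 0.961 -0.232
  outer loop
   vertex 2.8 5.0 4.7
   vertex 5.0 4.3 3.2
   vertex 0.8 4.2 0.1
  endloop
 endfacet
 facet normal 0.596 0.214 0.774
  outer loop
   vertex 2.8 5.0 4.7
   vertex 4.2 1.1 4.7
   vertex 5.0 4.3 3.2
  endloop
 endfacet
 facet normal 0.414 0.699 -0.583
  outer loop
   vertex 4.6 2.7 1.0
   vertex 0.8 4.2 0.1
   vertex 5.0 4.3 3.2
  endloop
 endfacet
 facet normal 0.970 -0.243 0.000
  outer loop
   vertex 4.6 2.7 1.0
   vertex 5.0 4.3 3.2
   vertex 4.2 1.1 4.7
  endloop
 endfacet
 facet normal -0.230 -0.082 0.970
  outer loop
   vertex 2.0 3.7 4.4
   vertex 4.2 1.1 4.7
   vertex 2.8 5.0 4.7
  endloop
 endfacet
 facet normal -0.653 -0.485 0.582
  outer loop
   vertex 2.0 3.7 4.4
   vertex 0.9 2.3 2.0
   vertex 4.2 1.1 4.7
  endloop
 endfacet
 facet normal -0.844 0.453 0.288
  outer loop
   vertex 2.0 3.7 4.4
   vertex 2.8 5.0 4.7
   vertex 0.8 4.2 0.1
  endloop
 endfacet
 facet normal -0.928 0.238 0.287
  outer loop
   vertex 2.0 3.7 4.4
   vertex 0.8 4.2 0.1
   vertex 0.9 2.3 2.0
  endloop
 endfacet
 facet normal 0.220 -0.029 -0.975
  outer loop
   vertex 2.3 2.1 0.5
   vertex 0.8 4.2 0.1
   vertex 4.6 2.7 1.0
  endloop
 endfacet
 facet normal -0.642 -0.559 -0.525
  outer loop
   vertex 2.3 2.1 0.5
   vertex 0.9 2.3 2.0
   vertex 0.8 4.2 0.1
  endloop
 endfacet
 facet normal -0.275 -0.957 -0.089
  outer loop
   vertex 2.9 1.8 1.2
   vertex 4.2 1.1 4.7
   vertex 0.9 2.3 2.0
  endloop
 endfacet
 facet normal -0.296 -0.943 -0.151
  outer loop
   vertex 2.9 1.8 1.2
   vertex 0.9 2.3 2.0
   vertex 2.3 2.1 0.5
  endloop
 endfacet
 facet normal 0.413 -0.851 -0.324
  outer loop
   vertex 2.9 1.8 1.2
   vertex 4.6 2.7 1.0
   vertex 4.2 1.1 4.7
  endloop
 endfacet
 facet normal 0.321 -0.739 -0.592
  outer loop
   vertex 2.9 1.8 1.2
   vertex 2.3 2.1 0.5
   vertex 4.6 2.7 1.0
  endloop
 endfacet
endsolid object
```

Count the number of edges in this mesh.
21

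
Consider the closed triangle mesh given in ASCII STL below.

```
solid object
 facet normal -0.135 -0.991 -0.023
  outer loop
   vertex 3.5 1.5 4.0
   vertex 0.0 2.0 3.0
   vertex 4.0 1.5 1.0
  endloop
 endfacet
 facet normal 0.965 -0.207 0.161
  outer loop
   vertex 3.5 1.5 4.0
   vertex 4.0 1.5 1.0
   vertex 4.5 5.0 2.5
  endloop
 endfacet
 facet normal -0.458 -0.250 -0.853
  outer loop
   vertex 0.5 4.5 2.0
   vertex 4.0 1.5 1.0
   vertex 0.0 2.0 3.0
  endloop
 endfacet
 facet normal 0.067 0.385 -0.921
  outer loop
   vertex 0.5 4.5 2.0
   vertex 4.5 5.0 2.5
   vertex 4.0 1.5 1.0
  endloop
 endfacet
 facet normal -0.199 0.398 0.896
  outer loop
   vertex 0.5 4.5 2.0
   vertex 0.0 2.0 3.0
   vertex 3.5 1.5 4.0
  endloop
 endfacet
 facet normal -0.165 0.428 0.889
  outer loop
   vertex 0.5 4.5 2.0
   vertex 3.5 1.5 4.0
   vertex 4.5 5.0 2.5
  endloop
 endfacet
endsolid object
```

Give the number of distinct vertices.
5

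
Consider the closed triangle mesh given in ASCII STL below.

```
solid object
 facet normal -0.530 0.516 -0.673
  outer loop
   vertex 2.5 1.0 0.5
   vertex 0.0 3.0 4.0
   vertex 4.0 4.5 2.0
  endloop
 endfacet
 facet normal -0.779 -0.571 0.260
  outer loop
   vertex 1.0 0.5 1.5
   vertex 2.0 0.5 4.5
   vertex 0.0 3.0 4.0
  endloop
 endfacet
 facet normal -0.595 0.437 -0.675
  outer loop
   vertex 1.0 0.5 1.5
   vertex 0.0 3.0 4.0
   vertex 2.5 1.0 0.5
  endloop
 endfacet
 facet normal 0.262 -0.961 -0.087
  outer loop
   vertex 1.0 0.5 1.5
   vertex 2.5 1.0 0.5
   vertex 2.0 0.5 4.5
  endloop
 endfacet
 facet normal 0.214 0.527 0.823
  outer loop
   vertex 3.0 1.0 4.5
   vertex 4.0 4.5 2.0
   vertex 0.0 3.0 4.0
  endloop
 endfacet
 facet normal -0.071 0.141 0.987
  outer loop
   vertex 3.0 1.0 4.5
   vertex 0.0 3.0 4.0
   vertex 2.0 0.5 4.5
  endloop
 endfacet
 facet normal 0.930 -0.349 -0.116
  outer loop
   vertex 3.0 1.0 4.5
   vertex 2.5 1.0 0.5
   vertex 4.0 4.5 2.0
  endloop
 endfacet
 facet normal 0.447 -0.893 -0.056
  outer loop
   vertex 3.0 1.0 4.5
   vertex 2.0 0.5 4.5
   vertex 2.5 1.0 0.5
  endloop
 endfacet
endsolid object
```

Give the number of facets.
8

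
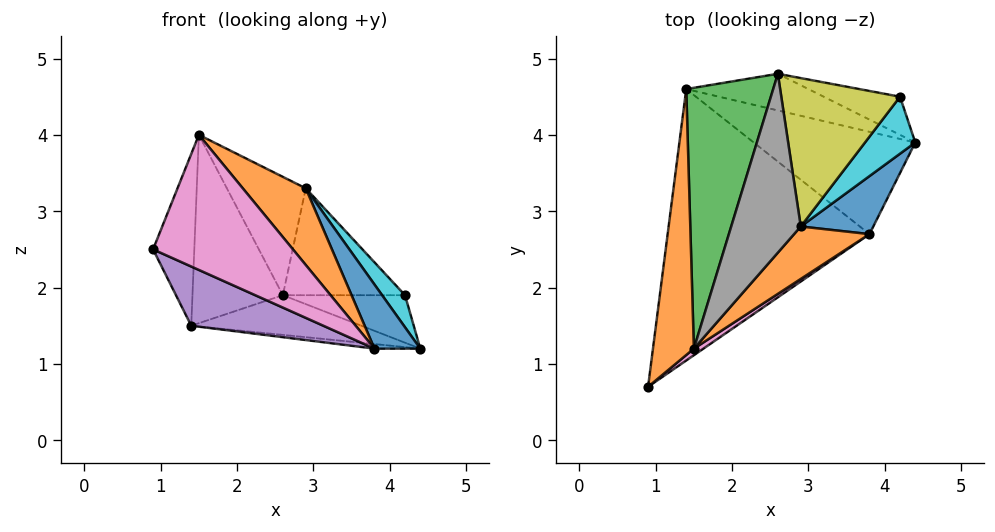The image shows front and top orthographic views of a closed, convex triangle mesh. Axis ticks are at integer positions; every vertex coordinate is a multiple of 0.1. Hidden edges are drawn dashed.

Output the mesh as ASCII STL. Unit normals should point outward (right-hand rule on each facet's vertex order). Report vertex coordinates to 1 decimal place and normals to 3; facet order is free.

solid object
 facet normal 0.103 0.731 -0.675
  outer loop
   vertex 1.4 4.6 1.5
   vertex 2.6 4.8 1.9
   vertex 4.4 3.9 1.2
  endloop
 endfacet
 facet normal -0.931 0.198 0.306
  outer loop
   vertex 1.4 4.6 1.5
   vertex 0.9 0.7 2.5
   vertex 1.5 1.2 4.0
  endloop
 endfacet
 facet normal -0.345 0.549 0.761
  outer loop
   vertex 1.4 4.6 1.5
   vertex 1.5 1.2 4.0
   vertex 2.6 4.8 1.9
  endloop
 endfacet
 facet normal 0.145 0.771 -0.620
  outer loop
   vertex 4.2 4.5 1.9
   vertex 4.4 3.9 1.2
   vertex 2.6 4.8 1.9
  endloop
 endfacet
 facet normal -0.279 -0.205 -0.938
  outer loop
   vertex 3.8 2.7 1.2
   vertex 0.9 0.7 2.5
   vertex 1.4 4.6 1.5
  endloop
 endfacet
 facet normal -0.089 0.045 -0.995
  outer loop
   vertex 3.8 2.7 1.2
   vertex 1.4 4.6 1.5
   vertex 4.4 3.9 1.2
  endloop
 endfacet
 facet normal 0.579 -0.814 0.040
  outer loop
   vertex 3.8 2.7 1.2
   vertex 1.5 1.2 4.0
   vertex 0.9 0.7 2.5
  endloop
 endfacet
 facet normal -0.209 0.540 0.816
  outer loop
   vertex 2.9 2.8 3.3
   vertex 2.6 4.8 1.9
   vertex 1.5 1.2 4.0
  endloop
 endfacet
 facet normal 0.109 0.581 0.807
  outer loop
   vertex 2.9 2.8 3.3
   vertex 4.2 4.5 1.9
   vertex 2.6 4.8 1.9
  endloop
 endfacet
 facet normal 0.845 -0.262 0.466
  outer loop
   vertex 2.9 2.8 3.3
   vertex 4.4 3.9 1.2
   vertex 4.2 4.5 1.9
  endloop
 endfacet
 facet normal 0.829 -0.415 0.375
  outer loop
   vertex 2.9 2.8 3.3
   vertex 3.8 2.7 1.2
   vertex 4.4 3.9 1.2
  endloop
 endfacet
 facet normal 0.775 -0.522 0.357
  outer loop
   vertex 2.9 2.8 3.3
   vertex 1.5 1.2 4.0
   vertex 3.8 2.7 1.2
  endloop
 endfacet
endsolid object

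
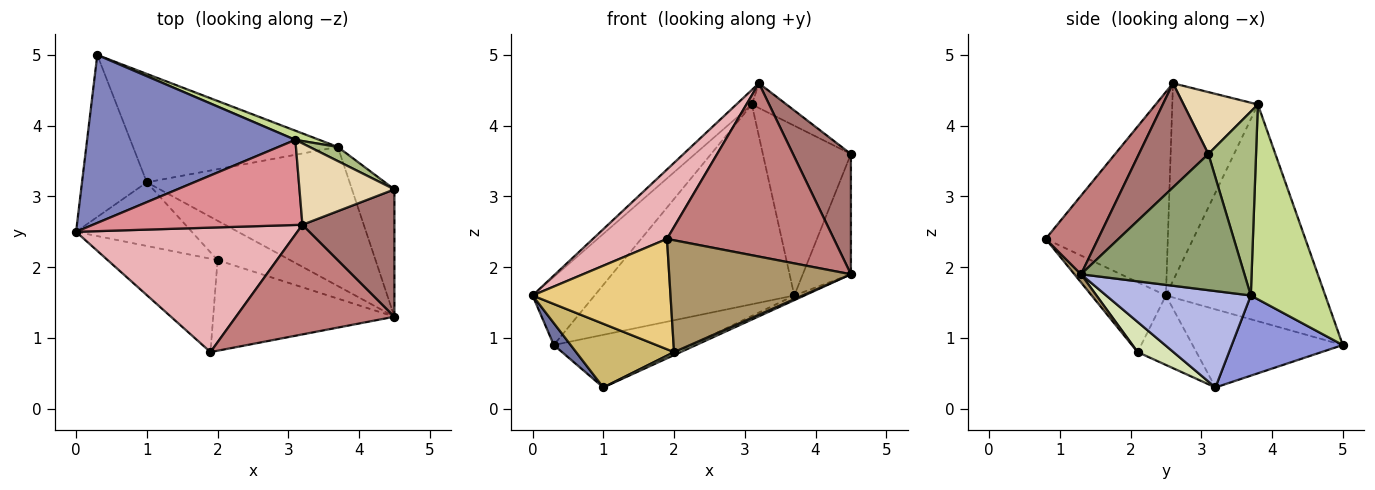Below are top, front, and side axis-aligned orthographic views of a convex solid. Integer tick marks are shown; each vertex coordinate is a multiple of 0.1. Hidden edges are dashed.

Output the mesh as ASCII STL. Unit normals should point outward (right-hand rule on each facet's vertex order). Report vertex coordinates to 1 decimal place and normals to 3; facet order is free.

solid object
 facet normal -0.767 -0.086 -0.636
  outer loop
   vertex 1.0 3.2 0.3
   vertex 0.0 2.5 1.6
   vertex 0.3 5.0 0.9
  endloop
 endfacet
 facet normal -0.694 0.270 0.667
  outer loop
   vertex 3.1 3.8 4.3
   vertex 0.3 5.0 0.9
   vertex 0.0 2.5 1.6
  endloop
 endfacet
 facet normal 0.332 0.412 -0.848
  outer loop
   vertex 3.7 3.7 1.6
   vertex 1.0 3.2 0.3
   vertex 0.3 5.0 0.9
  endloop
 endfacet
 facet normal 0.429 0.030 -0.903
  outer loop
   vertex 3.7 3.7 1.6
   vertex 4.5 1.3 1.9
   vertex 1.0 3.2 0.3
  endloop
 endfacet
 facet normal 0.919 0.271 -0.286
  outer loop
   vertex 3.7 3.7 1.6
   vertex 4.5 3.1 3.6
   vertex 4.5 1.3 1.9
  endloop
 endfacet
 facet normal 0.475 0.877 0.073
  outer loop
   vertex 3.7 3.7 1.6
   vertex 3.1 3.8 4.3
   vertex 4.5 3.1 3.6
  endloop
 endfacet
 facet normal 0.349 0.936 0.043
  outer loop
   vertex 3.7 3.7 1.6
   vertex 0.3 5.0 0.9
   vertex 3.1 3.8 4.3
  endloop
 endfacet
 facet normal 0.383 -0.071 -0.921
  outer loop
   vertex 2.0 2.1 0.8
   vertex 1.0 3.2 0.3
   vertex 4.5 1.3 1.9
  endloop
 endfacet
 facet normal 0.028 -0.777 -0.629
  outer loop
   vertex 2.0 2.1 0.8
   vertex 4.5 1.3 1.9
   vertex 1.9 0.8 2.4
  endloop
 endfacet
 facet normal -0.391 -0.651 -0.651
  outer loop
   vertex 2.0 2.1 0.8
   vertex 0.0 2.5 1.6
   vertex 1.0 3.2 0.3
  endloop
 endfacet
 facet normal -0.380 -0.706 -0.597
  outer loop
   vertex 2.0 2.1 0.8
   vertex 1.9 0.8 2.4
   vertex 0.0 2.5 1.6
  endloop
 endfacet
 facet normal 0.529 0.247 0.812
  outer loop
   vertex 3.2 2.6 4.6
   vertex 4.5 3.1 3.6
   vertex 3.1 3.8 4.3
  endloop
 endfacet
 facet normal 0.636 -0.530 0.561
  outer loop
   vertex 3.2 2.6 4.6
   vertex 4.5 1.3 1.9
   vertex 4.5 3.1 3.6
  endloop
 endfacet
 facet normal 0.256 -0.817 0.517
  outer loop
   vertex 3.2 2.6 4.6
   vertex 1.9 0.8 2.4
   vertex 4.5 1.3 1.9
  endloop
 endfacet
 facet normal -0.681 0.124 0.722
  outer loop
   vertex 3.2 2.6 4.6
   vertex 3.1 3.8 4.3
   vertex 0.0 2.5 1.6
  endloop
 endfacet
 facet normal -0.626 -0.380 0.681
  outer loop
   vertex 3.2 2.6 4.6
   vertex 0.0 2.5 1.6
   vertex 1.9 0.8 2.4
  endloop
 endfacet
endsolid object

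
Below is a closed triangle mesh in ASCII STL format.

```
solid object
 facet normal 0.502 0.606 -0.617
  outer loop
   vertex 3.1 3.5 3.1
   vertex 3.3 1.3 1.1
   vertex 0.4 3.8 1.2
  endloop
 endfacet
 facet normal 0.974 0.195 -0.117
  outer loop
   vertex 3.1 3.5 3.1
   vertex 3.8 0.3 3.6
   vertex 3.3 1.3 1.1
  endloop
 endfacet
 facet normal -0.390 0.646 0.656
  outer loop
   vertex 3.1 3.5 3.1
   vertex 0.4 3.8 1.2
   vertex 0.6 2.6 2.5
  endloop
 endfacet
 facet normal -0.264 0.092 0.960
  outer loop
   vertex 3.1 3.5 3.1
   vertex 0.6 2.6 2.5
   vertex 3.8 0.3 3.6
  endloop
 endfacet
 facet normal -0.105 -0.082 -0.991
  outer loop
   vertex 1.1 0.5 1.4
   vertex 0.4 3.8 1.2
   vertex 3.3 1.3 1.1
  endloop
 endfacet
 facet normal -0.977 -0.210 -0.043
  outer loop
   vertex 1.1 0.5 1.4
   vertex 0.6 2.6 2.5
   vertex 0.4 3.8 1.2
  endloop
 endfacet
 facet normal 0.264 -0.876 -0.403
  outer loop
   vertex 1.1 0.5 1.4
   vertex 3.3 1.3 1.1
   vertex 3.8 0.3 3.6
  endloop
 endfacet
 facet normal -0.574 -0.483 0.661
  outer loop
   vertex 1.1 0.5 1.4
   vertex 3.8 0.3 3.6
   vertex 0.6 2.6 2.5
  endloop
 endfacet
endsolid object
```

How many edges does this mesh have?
12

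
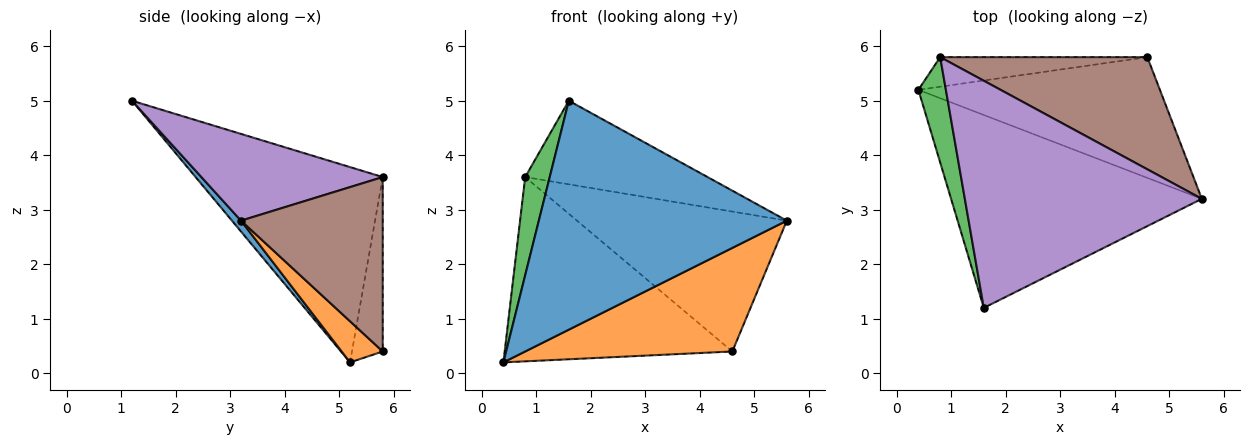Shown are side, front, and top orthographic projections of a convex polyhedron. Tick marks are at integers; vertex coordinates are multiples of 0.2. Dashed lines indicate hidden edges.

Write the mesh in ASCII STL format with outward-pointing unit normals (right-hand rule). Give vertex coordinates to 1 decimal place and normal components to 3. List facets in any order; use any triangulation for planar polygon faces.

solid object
 facet normal 0.028 -0.764 -0.644
  outer loop
   vertex 1.6 1.2 5.0
   vertex 0.4 5.2 0.2
   vertex 5.6 3.2 2.8
  endloop
 endfacet
 facet normal 0.128 -0.646 -0.753
  outer loop
   vertex 4.6 5.8 0.4
   vertex 5.6 3.2 2.8
   vertex 0.4 5.2 0.2
  endloop
 endfacet
 facet normal -0.982 -0.129 0.138
  outer loop
   vertex 0.8 5.8 3.6
   vertex 0.4 5.2 0.2
   vertex 1.6 1.2 5.0
  endloop
 endfacet
 facet normal -0.132 0.979 -0.157
  outer loop
   vertex 0.8 5.8 3.6
   vertex 4.6 5.8 0.4
   vertex 0.4 5.2 0.2
  endloop
 endfacet
 facet normal 0.325 0.327 0.888
  outer loop
   vertex 0.8 5.8 3.6
   vertex 1.6 1.2 5.0
   vertex 5.6 3.2 2.8
  endloop
 endfacet
 facet normal 0.466 0.690 0.554
  outer loop
   vertex 0.8 5.8 3.6
   vertex 5.6 3.2 2.8
   vertex 4.6 5.8 0.4
  endloop
 endfacet
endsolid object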